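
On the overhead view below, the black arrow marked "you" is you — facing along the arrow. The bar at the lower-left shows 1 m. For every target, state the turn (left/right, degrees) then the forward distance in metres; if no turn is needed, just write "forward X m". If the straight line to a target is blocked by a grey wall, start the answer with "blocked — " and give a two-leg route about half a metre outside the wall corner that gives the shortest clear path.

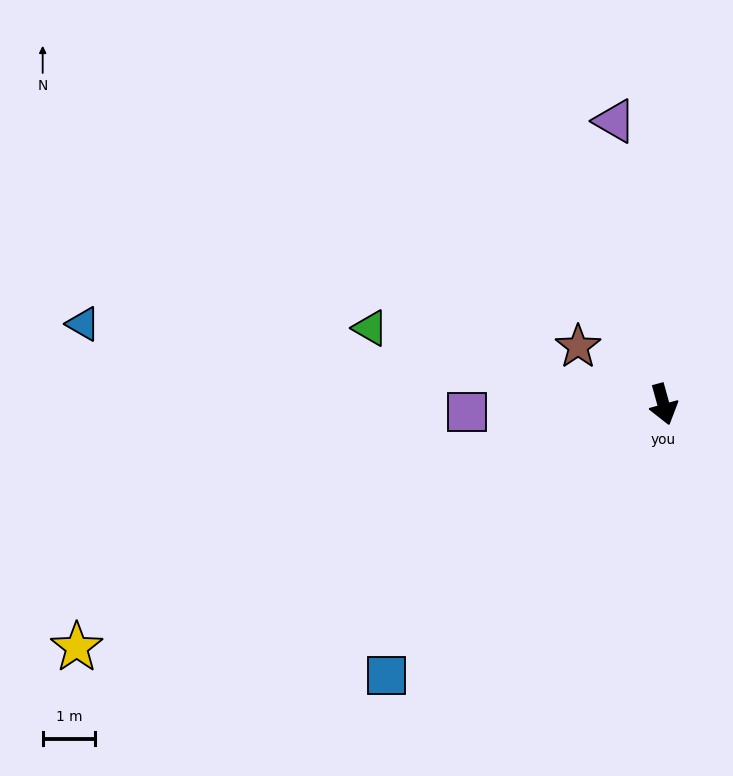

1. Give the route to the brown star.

turn right 139°, forward 2.0 m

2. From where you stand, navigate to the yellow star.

turn right 83°, forward 12.0 m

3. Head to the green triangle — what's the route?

turn right 120°, forward 5.7 m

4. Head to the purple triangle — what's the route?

turn left 174°, forward 5.4 m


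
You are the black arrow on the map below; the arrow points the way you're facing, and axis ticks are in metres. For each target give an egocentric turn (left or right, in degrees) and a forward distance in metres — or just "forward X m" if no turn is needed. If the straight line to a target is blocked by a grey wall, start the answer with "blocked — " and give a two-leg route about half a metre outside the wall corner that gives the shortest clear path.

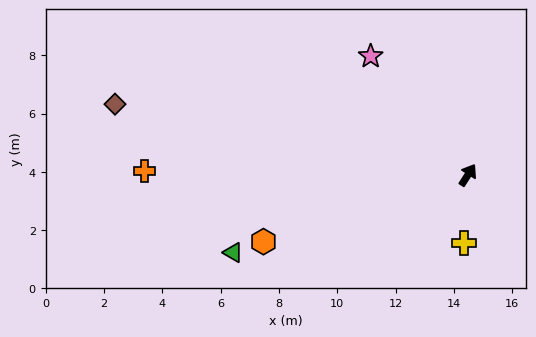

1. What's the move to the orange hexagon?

turn left 141°, forward 7.4 m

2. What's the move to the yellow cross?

turn right 151°, forward 2.3 m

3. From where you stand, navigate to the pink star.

turn left 72°, forward 5.3 m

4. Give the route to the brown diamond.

turn left 111°, forward 12.3 m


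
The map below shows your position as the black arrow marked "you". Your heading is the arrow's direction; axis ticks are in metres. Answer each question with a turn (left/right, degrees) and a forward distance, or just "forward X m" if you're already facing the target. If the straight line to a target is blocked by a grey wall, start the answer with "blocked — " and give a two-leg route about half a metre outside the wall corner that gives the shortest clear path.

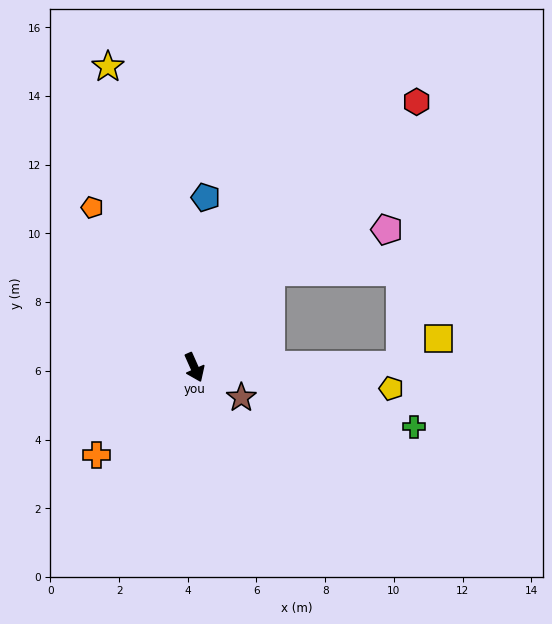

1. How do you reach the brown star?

turn left 33°, forward 1.6 m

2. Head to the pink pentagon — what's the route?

blocked — turn left 117°, forward 3.6 m, then turn right 31°, forward 3.6 m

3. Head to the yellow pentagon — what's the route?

turn left 60°, forward 5.8 m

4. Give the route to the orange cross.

turn right 72°, forward 3.8 m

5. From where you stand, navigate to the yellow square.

blocked — turn left 67°, forward 6.0 m, then turn left 34°, forward 1.4 m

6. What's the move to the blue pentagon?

turn left 152°, forward 5.0 m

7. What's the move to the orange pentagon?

turn right 171°, forward 5.5 m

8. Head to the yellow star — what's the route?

turn left 172°, forward 9.1 m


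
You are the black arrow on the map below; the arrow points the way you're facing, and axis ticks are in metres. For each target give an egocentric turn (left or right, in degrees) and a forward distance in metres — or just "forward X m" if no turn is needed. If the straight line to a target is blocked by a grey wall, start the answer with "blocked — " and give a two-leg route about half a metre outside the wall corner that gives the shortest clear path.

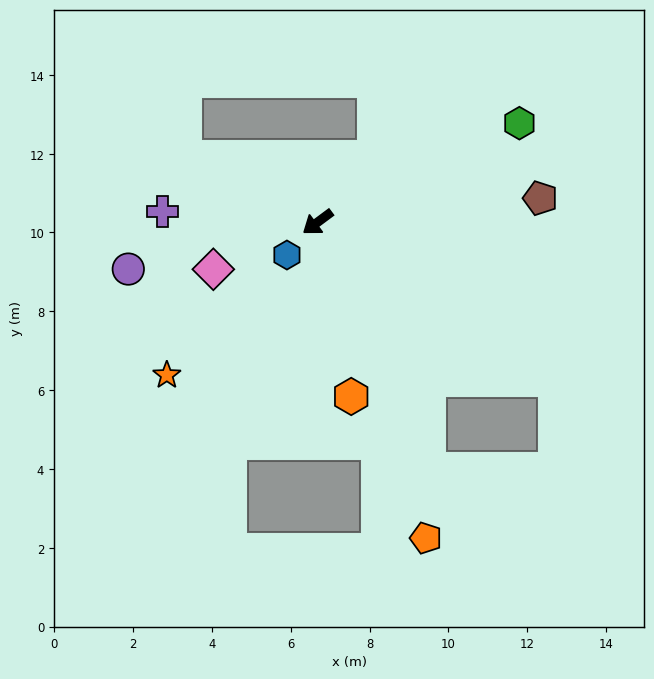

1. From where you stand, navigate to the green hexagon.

turn left 170°, forward 5.7 m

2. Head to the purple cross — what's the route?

turn right 41°, forward 3.9 m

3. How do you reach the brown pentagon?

turn left 150°, forward 5.7 m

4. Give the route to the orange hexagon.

turn left 64°, forward 4.5 m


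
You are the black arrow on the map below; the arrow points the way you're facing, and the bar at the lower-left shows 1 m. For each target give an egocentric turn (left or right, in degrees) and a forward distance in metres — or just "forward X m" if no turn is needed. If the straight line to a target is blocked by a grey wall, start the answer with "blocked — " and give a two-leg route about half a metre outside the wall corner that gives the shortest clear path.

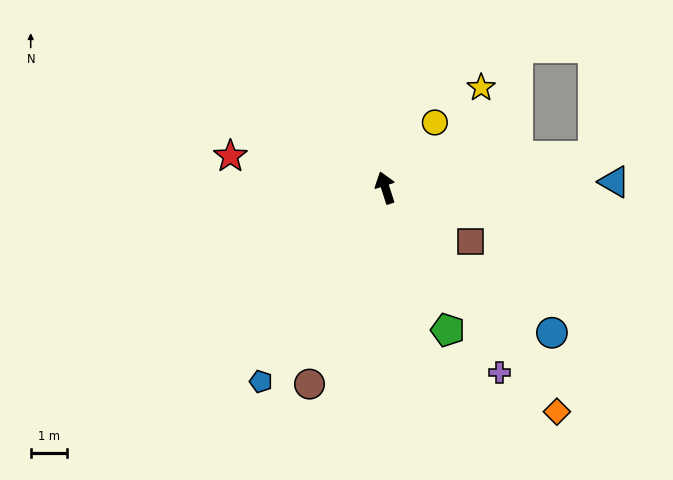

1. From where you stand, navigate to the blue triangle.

turn right 106°, forward 6.4 m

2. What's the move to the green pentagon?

turn right 174°, forward 4.3 m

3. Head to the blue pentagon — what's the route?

turn left 129°, forward 6.4 m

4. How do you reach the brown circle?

turn left 141°, forward 5.9 m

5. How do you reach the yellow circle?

turn right 55°, forward 2.3 m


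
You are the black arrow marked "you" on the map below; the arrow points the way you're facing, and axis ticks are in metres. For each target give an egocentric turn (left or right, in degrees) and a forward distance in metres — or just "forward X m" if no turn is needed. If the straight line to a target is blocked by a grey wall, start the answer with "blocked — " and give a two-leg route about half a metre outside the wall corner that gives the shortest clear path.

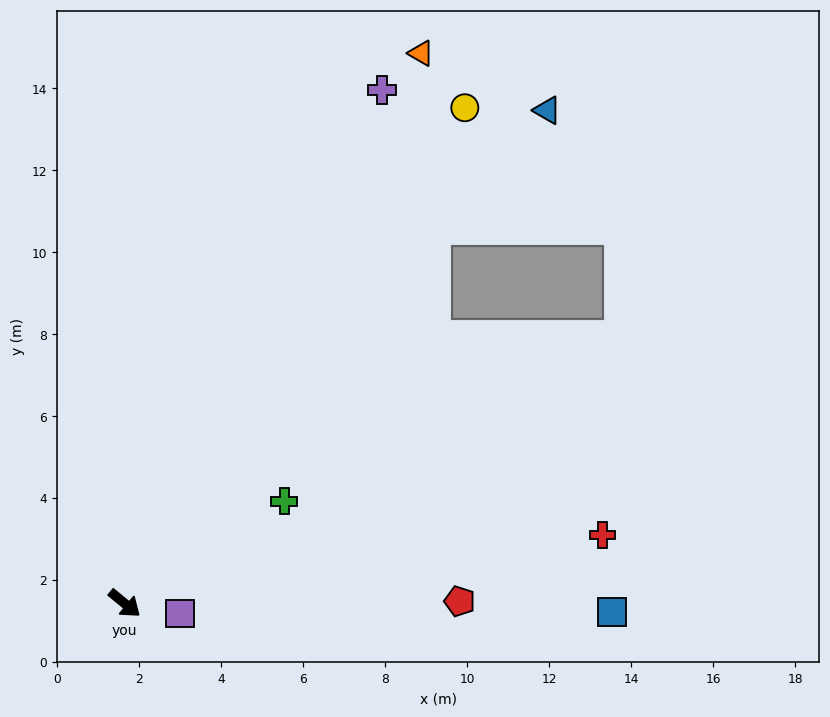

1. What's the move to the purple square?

turn left 29°, forward 1.4 m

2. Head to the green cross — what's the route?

turn left 72°, forward 4.6 m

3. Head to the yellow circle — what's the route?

turn left 95°, forward 14.7 m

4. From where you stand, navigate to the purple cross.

turn left 103°, forward 14.0 m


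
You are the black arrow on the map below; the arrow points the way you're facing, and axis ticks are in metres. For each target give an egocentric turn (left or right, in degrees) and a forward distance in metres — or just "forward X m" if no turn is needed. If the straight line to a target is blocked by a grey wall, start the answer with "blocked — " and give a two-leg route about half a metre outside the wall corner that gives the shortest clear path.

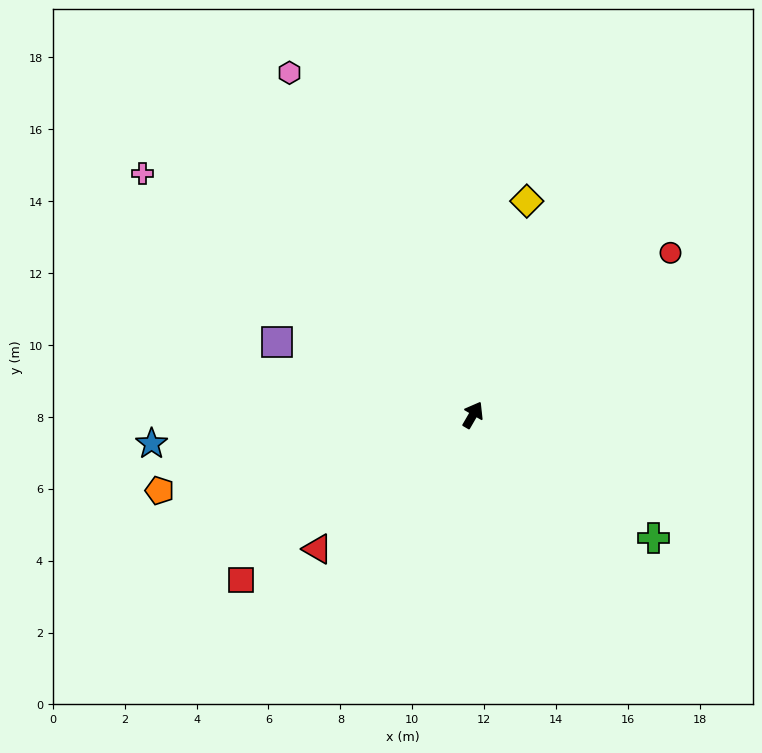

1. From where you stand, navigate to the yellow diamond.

turn left 16°, forward 6.1 m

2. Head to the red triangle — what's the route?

turn left 161°, forward 5.7 m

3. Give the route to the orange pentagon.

turn left 134°, forward 9.0 m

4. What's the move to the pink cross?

turn left 84°, forward 11.4 m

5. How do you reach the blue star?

turn left 125°, forward 9.0 m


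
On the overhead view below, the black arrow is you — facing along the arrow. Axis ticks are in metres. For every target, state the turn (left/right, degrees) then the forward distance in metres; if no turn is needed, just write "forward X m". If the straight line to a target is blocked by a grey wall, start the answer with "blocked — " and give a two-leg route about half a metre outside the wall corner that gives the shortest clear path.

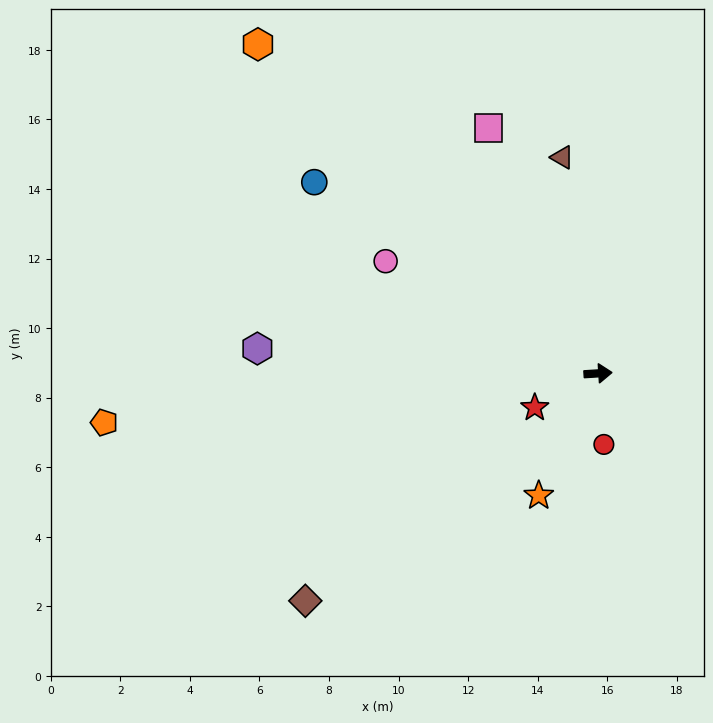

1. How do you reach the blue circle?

turn left 142°, forward 9.8 m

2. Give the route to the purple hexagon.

turn left 172°, forward 9.8 m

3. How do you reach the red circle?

turn right 89°, forward 2.0 m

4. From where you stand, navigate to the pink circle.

turn left 149°, forward 6.9 m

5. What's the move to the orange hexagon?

turn left 132°, forward 13.6 m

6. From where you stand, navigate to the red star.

turn right 155°, forward 2.1 m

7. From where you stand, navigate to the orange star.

turn right 119°, forward 3.9 m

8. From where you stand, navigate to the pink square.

turn left 110°, forward 7.7 m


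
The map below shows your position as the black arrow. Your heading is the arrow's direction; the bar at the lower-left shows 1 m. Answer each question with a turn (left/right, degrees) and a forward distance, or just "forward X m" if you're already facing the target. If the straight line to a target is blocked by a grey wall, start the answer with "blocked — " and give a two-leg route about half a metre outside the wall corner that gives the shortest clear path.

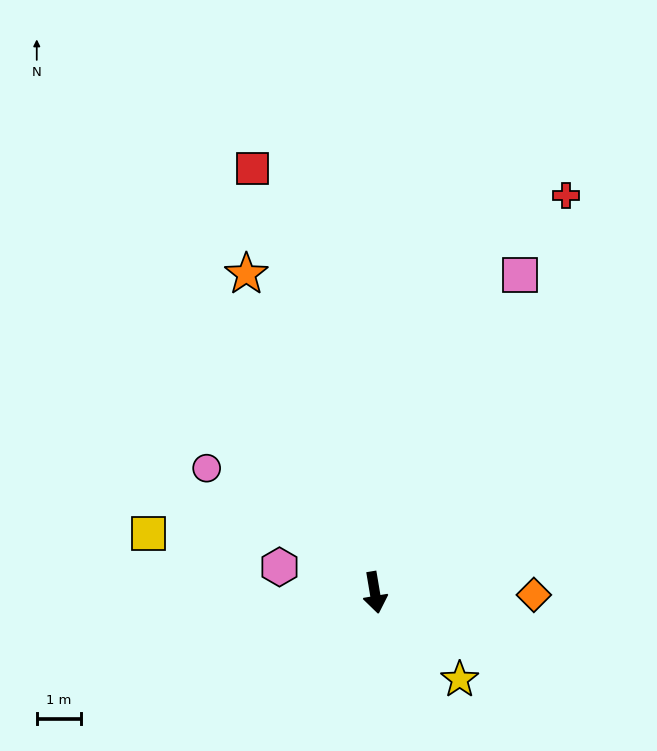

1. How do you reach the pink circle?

turn right 136°, forward 4.8 m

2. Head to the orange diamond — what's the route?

turn left 80°, forward 3.6 m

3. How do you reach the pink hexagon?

turn right 115°, forward 2.3 m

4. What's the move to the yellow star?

turn left 35°, forward 2.8 m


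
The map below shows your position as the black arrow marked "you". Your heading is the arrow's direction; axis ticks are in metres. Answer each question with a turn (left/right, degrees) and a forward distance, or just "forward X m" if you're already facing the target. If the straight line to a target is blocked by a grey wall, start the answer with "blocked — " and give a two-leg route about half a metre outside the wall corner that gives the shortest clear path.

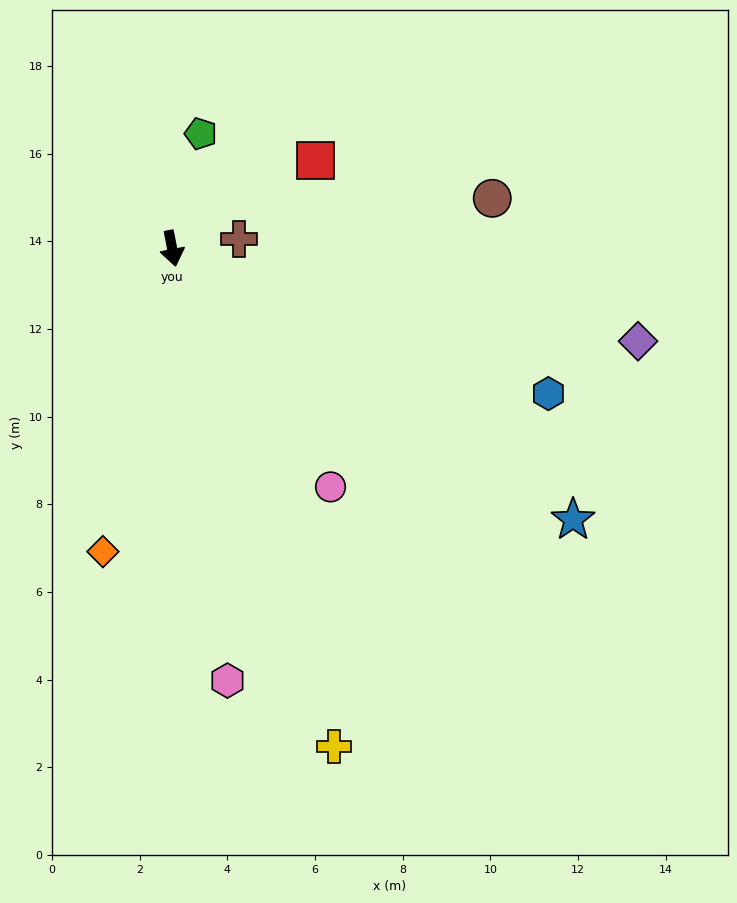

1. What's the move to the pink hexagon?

turn right 4°, forward 9.9 m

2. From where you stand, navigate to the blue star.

turn left 45°, forward 11.0 m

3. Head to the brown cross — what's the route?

turn left 87°, forward 1.5 m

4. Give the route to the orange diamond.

turn right 24°, forward 7.1 m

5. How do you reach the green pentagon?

turn left 155°, forward 2.7 m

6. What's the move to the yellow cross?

turn left 7°, forward 11.9 m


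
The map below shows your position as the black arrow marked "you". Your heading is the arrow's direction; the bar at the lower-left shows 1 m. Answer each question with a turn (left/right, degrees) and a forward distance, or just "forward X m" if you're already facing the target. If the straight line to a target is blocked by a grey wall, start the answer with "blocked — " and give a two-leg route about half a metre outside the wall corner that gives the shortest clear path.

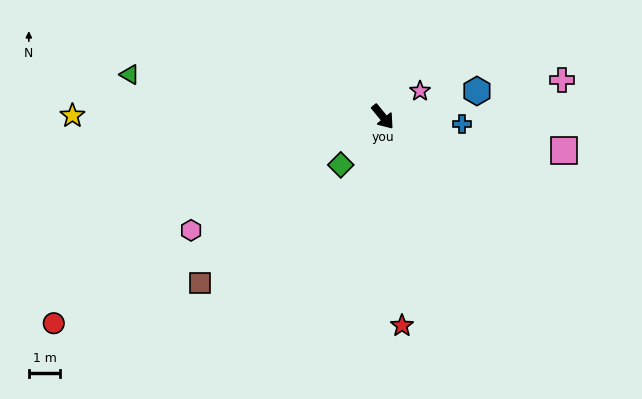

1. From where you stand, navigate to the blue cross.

turn left 46°, forward 2.5 m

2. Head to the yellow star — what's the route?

turn right 130°, forward 9.8 m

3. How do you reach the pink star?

turn left 85°, forward 1.4 m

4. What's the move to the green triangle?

turn right 139°, forward 8.1 m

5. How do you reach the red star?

turn right 34°, forward 6.6 m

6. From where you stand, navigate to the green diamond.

turn right 80°, forward 2.0 m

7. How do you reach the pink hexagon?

turn right 99°, forward 7.1 m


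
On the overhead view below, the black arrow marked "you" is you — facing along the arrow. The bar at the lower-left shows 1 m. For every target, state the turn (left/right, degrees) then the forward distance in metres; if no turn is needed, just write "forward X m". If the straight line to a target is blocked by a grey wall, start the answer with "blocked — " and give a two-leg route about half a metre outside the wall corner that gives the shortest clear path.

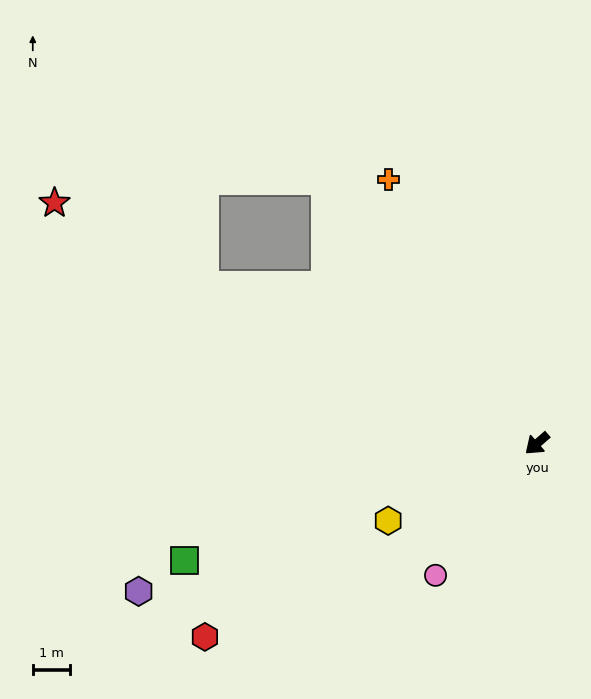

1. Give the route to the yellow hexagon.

turn right 14°, forward 4.5 m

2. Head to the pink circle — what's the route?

turn left 11°, forward 4.4 m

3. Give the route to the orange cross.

turn right 102°, forward 8.1 m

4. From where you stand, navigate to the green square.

turn right 23°, forward 9.9 m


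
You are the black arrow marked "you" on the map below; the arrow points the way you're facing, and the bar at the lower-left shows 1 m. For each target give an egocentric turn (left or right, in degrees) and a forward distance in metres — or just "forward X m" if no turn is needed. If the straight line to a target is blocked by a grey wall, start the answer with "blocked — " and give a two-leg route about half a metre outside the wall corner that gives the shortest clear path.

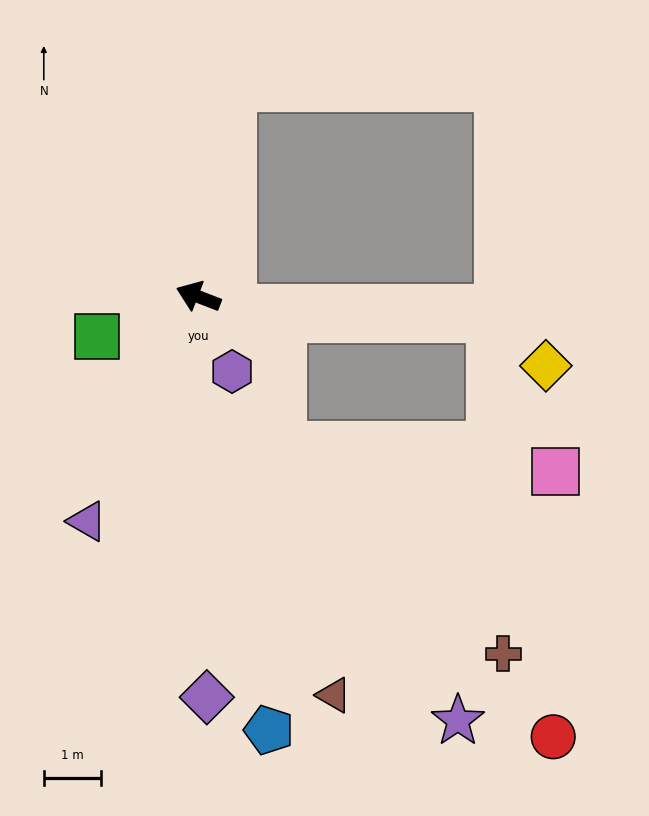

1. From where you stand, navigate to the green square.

turn left 43°, forward 1.9 m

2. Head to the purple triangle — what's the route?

turn left 85°, forward 4.4 m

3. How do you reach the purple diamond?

turn left 112°, forward 7.0 m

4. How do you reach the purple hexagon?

turn left 135°, forward 1.4 m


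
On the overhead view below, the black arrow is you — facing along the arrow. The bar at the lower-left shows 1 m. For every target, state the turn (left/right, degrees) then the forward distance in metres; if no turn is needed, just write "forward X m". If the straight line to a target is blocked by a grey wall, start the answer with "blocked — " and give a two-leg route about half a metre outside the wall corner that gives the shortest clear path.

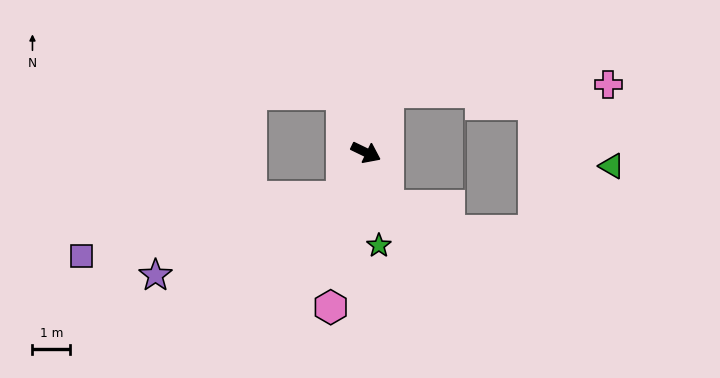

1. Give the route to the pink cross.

blocked — turn left 96°, forward 1.7 m, then turn right 68°, forward 5.8 m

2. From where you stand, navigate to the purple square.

blocked — turn right 93°, forward 1.3 m, then turn right 48°, forward 7.0 m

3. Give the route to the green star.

turn right 56°, forward 2.5 m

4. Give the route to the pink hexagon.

turn right 77°, forward 4.2 m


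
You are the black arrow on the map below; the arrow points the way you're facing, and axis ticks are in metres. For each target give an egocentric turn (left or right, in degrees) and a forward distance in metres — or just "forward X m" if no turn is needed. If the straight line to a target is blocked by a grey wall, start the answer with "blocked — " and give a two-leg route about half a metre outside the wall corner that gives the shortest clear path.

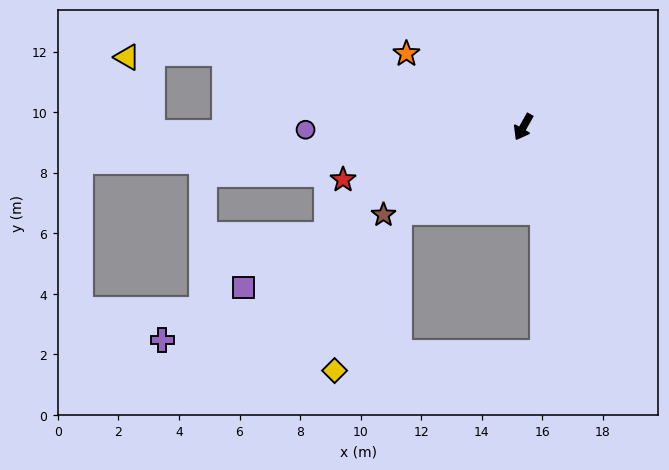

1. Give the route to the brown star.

turn right 29°, forward 5.5 m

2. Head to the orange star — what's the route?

turn right 93°, forward 4.6 m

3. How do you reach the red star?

turn right 44°, forward 6.2 m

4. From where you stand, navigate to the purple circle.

turn right 60°, forward 7.2 m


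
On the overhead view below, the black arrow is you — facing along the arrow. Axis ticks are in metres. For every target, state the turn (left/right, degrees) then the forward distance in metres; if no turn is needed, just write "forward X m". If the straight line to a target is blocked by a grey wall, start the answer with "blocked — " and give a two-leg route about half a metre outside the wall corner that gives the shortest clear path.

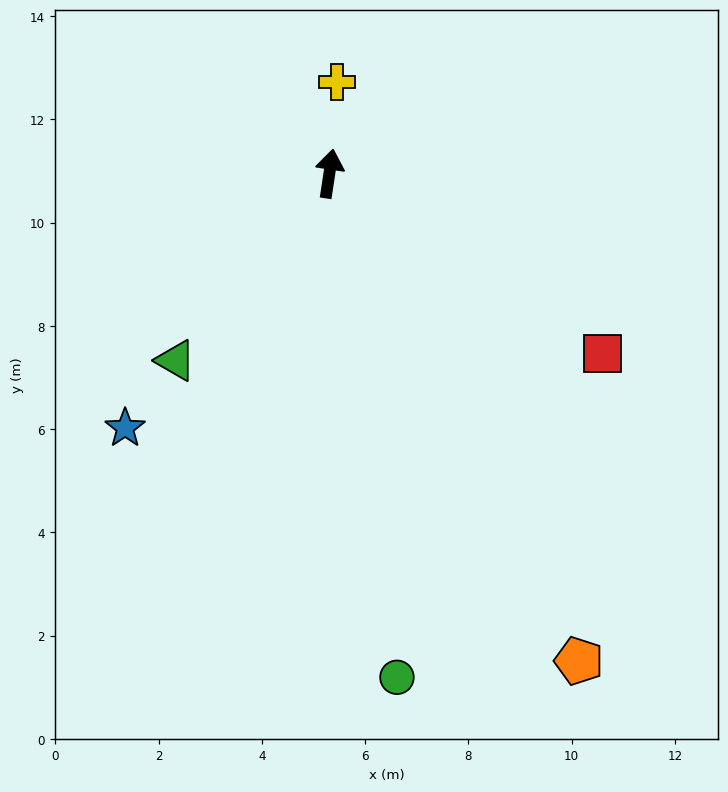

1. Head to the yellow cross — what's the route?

turn left 4°, forward 1.8 m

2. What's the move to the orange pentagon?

turn right 144°, forward 10.6 m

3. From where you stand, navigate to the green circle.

turn right 164°, forward 9.8 m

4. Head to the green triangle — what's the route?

turn left 149°, forward 4.7 m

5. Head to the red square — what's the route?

turn right 115°, forward 6.3 m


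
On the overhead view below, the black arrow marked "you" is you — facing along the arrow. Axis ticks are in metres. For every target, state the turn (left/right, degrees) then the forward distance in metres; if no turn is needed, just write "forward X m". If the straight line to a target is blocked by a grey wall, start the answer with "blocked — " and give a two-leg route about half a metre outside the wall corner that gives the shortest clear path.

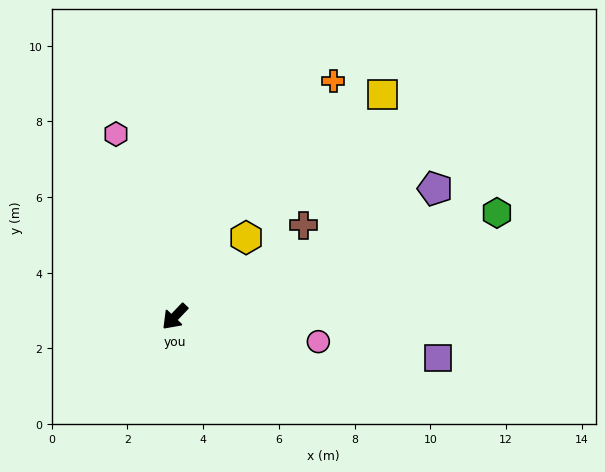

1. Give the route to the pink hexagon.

turn right 118°, forward 5.1 m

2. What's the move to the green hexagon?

turn left 152°, forward 8.9 m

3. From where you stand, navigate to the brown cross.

turn left 169°, forward 4.2 m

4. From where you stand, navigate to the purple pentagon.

turn left 160°, forward 7.7 m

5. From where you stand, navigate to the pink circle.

turn left 124°, forward 3.9 m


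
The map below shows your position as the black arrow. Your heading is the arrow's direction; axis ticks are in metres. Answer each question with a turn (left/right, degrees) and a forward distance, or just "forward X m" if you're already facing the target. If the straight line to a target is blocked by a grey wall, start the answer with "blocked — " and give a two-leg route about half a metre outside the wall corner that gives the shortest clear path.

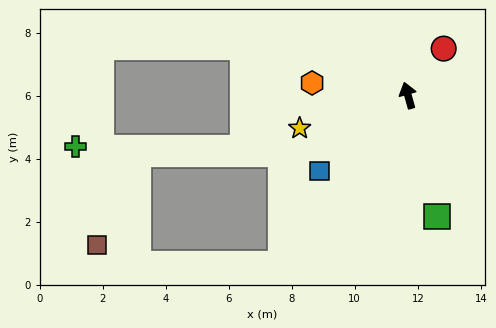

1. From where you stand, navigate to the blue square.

turn left 115°, forward 3.7 m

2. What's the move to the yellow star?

turn left 91°, forward 3.6 m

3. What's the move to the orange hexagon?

turn left 67°, forward 3.1 m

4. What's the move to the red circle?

turn right 53°, forward 1.9 m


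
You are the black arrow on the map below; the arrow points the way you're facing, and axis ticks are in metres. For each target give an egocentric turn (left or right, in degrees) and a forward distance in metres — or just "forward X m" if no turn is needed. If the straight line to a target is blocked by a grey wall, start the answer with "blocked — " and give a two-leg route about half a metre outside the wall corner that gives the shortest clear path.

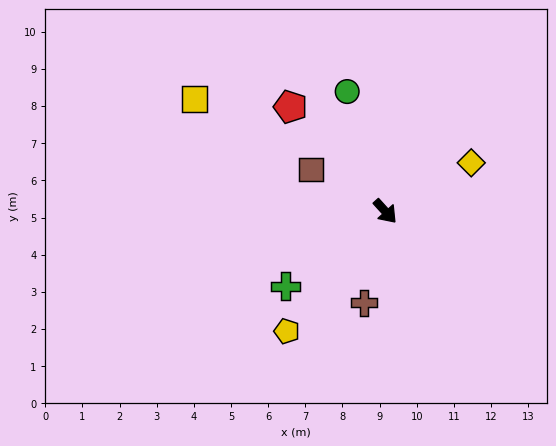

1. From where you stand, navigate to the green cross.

turn right 95°, forward 3.4 m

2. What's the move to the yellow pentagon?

turn right 82°, forward 4.2 m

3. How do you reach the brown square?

turn right 162°, forward 2.3 m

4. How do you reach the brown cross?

turn right 55°, forward 2.5 m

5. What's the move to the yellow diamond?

turn left 77°, forward 2.7 m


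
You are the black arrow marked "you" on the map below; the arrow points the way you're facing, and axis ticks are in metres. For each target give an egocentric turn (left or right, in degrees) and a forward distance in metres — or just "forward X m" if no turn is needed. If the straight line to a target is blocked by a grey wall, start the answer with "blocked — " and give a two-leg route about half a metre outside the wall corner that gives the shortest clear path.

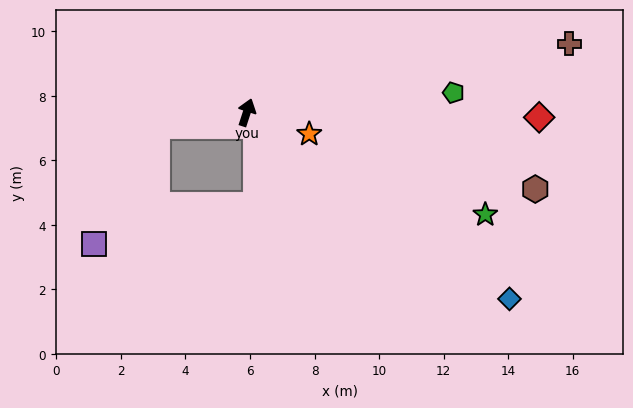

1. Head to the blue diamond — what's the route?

turn right 107°, forward 10.0 m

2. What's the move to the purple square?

blocked — turn left 116°, forward 2.8 m, then turn left 54°, forward 4.2 m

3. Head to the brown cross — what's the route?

turn right 60°, forward 10.2 m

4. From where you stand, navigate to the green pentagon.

turn right 67°, forward 6.4 m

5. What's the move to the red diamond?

turn right 73°, forward 9.1 m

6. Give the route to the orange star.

turn right 91°, forward 2.1 m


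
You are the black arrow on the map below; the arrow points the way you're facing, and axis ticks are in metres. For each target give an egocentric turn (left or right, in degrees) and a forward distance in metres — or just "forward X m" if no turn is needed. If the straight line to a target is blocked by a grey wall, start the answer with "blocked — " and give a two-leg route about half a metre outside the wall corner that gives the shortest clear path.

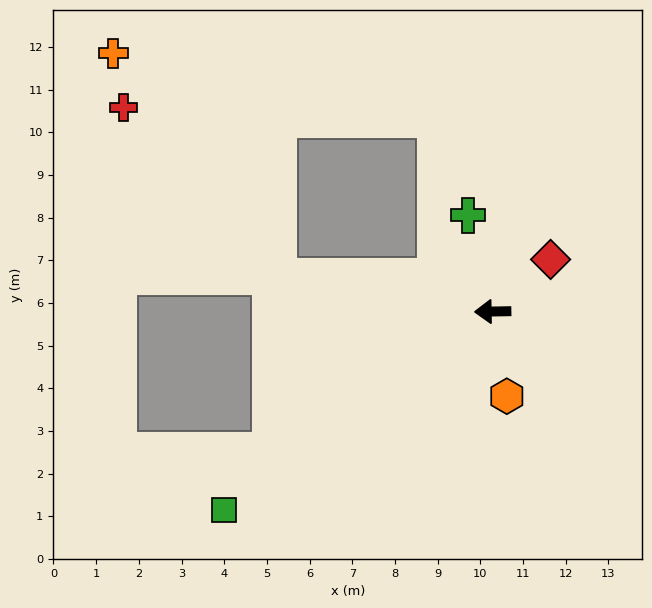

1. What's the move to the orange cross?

blocked — turn right 10°, forward 5.1 m, then turn right 44°, forward 6.5 m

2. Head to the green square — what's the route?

turn left 35°, forward 7.8 m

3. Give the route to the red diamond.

turn right 139°, forward 1.8 m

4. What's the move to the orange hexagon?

turn left 98°, forward 2.0 m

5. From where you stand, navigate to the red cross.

blocked — turn right 10°, forward 5.1 m, then turn right 38°, forward 5.4 m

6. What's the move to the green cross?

turn right 77°, forward 2.3 m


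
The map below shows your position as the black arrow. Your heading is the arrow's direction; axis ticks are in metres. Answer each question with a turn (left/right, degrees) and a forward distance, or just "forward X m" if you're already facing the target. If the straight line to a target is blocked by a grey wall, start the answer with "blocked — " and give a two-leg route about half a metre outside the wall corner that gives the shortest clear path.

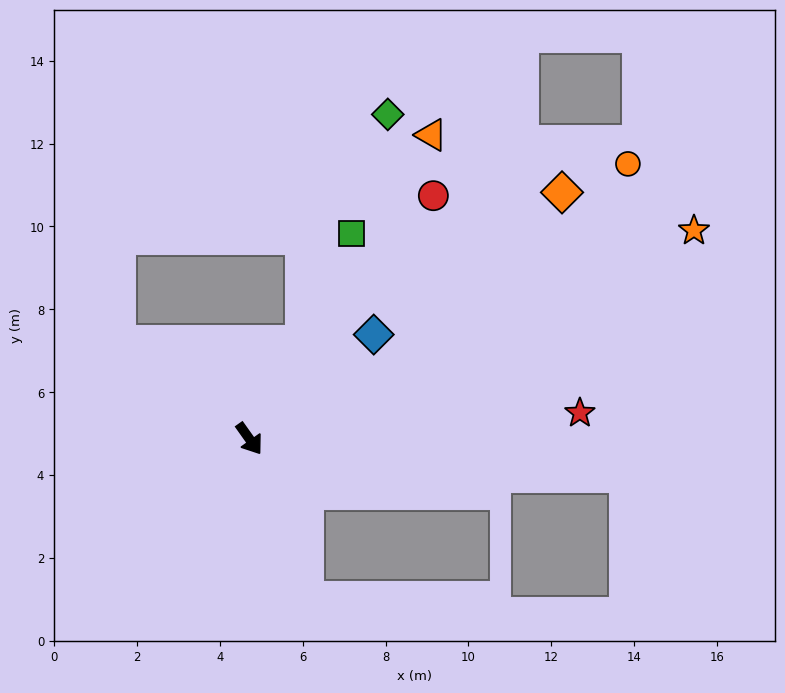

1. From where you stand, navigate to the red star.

turn left 59°, forward 8.0 m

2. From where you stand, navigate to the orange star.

turn left 80°, forward 11.9 m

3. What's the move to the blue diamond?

turn left 95°, forward 3.9 m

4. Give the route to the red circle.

turn left 108°, forward 7.4 m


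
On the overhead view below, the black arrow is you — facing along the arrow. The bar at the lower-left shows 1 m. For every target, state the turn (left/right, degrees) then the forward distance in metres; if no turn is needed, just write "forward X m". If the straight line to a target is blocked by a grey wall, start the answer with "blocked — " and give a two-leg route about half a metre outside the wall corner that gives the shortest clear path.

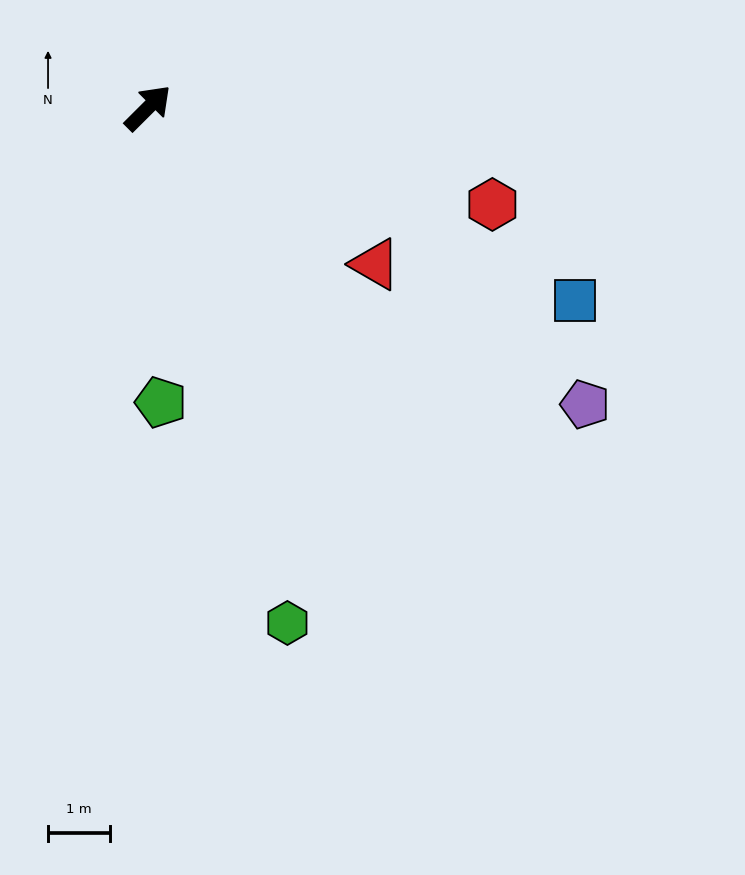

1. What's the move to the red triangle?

turn right 79°, forward 4.4 m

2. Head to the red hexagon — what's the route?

turn right 61°, forward 5.7 m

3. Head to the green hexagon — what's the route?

turn right 120°, forward 8.5 m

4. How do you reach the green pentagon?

turn right 132°, forward 4.7 m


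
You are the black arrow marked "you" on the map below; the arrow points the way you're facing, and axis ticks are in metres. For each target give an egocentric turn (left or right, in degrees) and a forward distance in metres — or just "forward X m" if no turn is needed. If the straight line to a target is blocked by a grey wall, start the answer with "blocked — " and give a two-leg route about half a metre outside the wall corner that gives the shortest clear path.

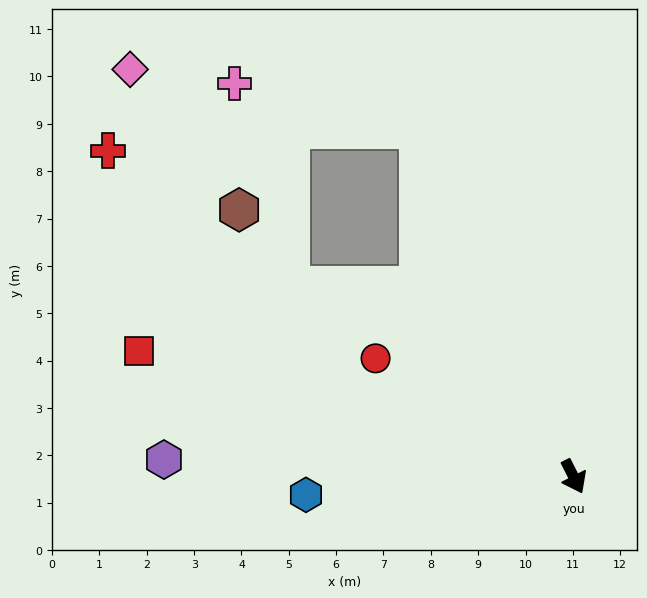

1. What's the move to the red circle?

turn right 148°, forward 4.9 m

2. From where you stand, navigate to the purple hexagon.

turn right 119°, forward 8.7 m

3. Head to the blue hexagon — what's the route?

turn right 113°, forward 5.7 m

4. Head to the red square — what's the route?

turn right 133°, forward 9.6 m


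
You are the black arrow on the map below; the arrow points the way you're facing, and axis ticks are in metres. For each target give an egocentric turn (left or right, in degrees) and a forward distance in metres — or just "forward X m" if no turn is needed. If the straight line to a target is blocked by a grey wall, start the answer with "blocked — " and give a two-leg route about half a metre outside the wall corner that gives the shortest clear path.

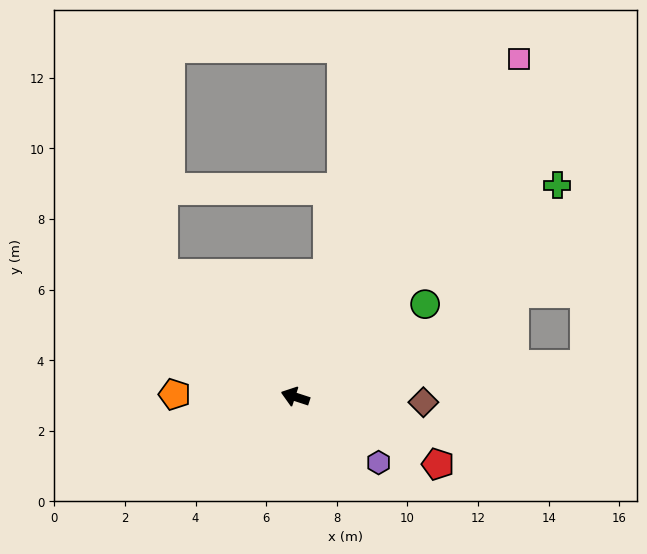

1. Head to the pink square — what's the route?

turn right 105°, forward 11.5 m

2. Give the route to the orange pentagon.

turn left 17°, forward 3.4 m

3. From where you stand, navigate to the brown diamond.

turn right 164°, forward 3.6 m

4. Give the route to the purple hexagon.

turn left 160°, forward 3.0 m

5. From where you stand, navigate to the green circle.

turn right 126°, forward 4.5 m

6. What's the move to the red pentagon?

turn left 173°, forward 4.5 m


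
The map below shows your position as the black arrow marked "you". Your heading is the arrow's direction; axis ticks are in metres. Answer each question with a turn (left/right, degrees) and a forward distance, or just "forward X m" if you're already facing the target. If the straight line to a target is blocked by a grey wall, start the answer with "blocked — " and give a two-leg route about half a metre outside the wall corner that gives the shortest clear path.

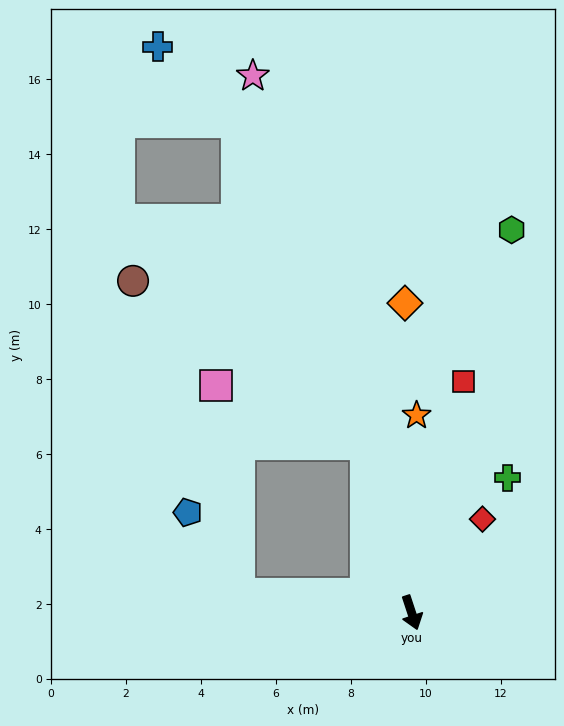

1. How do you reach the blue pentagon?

blocked — turn right 114°, forward 4.6 m, then turn right 52°, forward 2.6 m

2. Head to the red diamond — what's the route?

turn left 125°, forward 3.1 m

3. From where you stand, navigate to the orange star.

turn left 160°, forward 5.3 m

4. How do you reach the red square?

turn left 149°, forward 6.3 m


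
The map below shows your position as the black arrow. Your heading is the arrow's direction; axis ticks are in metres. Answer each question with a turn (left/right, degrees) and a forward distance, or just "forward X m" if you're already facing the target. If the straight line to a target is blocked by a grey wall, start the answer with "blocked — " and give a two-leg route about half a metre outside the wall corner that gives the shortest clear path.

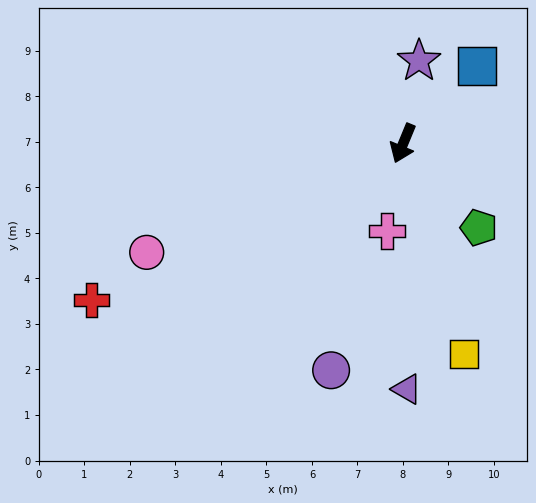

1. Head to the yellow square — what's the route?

turn left 39°, forward 4.8 m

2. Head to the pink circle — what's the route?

turn right 45°, forward 6.1 m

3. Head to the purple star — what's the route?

turn right 168°, forward 1.8 m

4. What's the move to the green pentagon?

turn left 64°, forward 2.5 m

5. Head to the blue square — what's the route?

turn left 159°, forward 2.3 m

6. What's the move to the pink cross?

turn left 12°, forward 2.0 m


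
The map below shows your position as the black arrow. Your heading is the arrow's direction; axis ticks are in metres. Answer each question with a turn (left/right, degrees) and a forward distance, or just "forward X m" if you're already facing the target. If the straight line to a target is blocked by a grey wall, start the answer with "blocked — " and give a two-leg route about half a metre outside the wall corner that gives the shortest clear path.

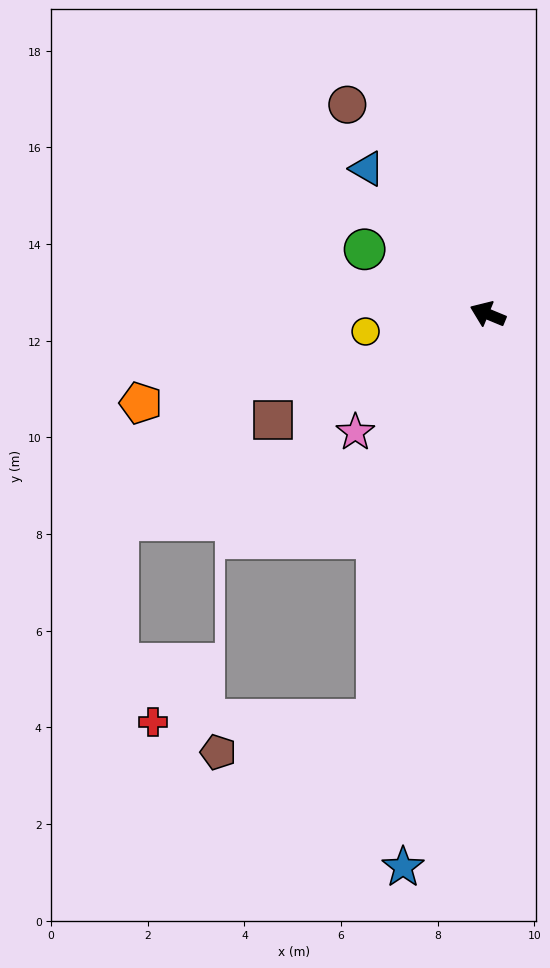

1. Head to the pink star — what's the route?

turn left 64°, forward 3.7 m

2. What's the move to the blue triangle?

turn right 28°, forward 3.9 m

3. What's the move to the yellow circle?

turn left 31°, forward 2.6 m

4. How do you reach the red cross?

blocked — turn left 97°, forward 8.7 m, then turn right 74°, forward 4.6 m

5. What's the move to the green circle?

turn right 5°, forward 2.9 m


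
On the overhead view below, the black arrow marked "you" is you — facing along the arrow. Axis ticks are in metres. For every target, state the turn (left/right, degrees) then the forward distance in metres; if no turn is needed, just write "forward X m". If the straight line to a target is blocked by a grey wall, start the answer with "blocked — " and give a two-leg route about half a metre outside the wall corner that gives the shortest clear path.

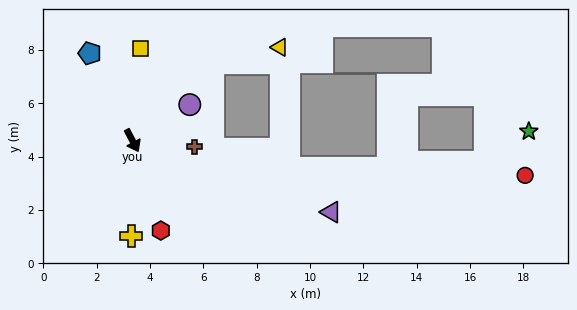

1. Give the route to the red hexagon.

turn right 10°, forward 3.5 m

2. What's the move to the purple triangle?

turn left 42°, forward 7.9 m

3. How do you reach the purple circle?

turn left 94°, forward 2.5 m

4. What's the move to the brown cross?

turn left 56°, forward 2.3 m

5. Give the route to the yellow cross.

turn right 29°, forward 3.6 m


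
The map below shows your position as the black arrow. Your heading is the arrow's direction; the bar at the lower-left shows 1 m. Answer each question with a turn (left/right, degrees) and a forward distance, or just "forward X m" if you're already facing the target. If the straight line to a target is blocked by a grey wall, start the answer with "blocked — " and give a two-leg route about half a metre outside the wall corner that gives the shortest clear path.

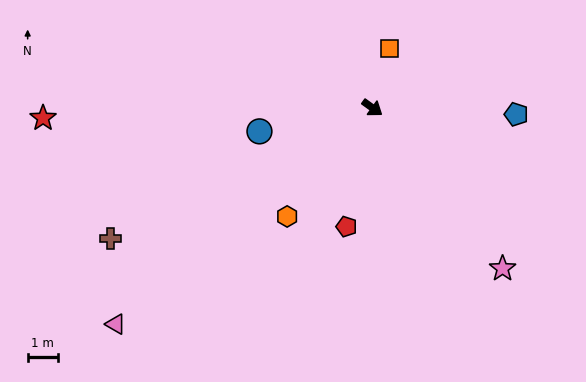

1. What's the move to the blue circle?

turn right 133°, forward 3.8 m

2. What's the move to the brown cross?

turn right 118°, forward 9.7 m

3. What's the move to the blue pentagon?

turn left 33°, forward 4.8 m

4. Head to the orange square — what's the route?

turn left 110°, forward 2.0 m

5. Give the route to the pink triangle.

turn right 104°, forward 11.1 m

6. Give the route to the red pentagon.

turn right 67°, forward 4.0 m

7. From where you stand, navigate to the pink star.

turn right 15°, forward 6.8 m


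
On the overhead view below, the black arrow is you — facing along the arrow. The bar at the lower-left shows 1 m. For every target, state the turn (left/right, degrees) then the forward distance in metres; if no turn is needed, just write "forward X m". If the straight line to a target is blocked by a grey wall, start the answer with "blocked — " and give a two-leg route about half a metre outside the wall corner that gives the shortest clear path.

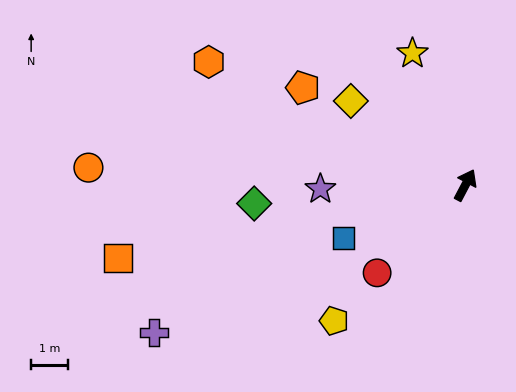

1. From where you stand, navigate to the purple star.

turn left 119°, forward 3.9 m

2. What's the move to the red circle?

turn left 163°, forward 3.4 m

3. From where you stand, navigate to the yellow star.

turn left 50°, forward 3.8 m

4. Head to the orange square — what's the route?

turn left 130°, forward 9.6 m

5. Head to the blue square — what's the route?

turn left 141°, forward 3.6 m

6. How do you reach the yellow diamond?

turn left 82°, forward 3.8 m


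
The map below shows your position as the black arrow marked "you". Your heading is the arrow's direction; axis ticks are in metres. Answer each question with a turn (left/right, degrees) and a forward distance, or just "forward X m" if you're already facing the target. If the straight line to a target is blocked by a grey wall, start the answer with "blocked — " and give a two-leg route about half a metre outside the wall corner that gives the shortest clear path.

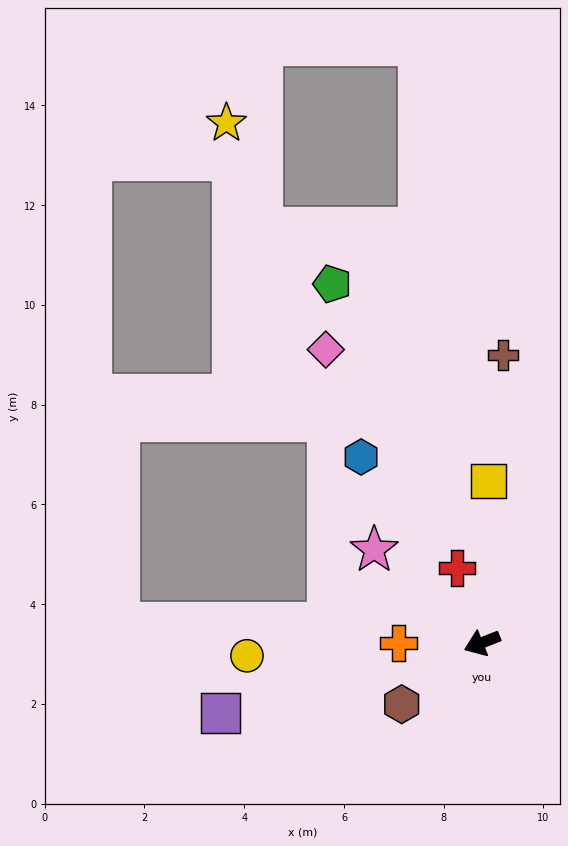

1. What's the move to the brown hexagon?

turn left 16°, forward 2.0 m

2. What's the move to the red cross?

turn right 93°, forward 1.6 m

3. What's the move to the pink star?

turn right 62°, forward 2.9 m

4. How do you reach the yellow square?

turn right 114°, forward 3.2 m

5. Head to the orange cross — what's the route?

turn right 21°, forward 1.7 m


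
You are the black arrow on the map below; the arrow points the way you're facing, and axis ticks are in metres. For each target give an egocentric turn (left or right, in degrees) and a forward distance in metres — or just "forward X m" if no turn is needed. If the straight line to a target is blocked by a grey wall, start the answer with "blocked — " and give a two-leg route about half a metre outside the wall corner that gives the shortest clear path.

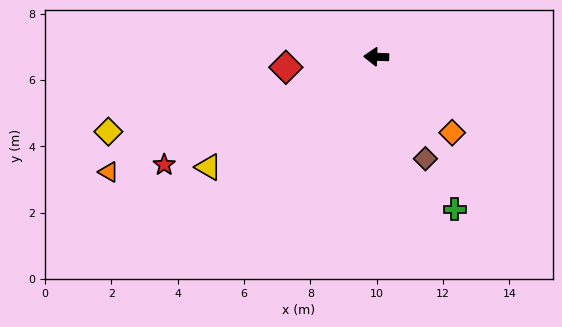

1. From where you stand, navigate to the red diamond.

turn left 9°, forward 2.7 m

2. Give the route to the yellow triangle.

turn left 35°, forward 6.1 m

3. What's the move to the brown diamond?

turn left 118°, forward 3.4 m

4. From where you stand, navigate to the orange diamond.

turn left 137°, forward 3.2 m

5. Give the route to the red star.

turn left 29°, forward 7.2 m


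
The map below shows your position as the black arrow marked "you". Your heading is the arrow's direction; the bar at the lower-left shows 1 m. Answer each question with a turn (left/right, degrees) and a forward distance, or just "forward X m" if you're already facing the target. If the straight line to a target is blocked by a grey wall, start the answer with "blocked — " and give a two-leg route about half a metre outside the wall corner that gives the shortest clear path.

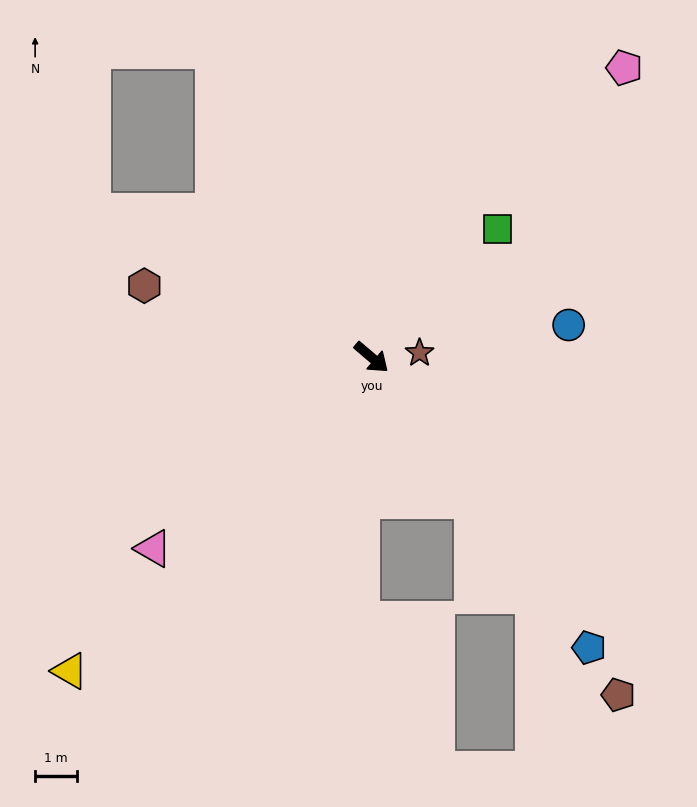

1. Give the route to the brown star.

turn left 46°, forward 1.1 m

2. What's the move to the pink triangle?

turn right 98°, forward 6.9 m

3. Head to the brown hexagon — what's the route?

turn right 157°, forward 5.6 m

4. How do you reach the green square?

turn left 86°, forward 4.3 m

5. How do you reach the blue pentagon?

turn right 13°, forward 8.6 m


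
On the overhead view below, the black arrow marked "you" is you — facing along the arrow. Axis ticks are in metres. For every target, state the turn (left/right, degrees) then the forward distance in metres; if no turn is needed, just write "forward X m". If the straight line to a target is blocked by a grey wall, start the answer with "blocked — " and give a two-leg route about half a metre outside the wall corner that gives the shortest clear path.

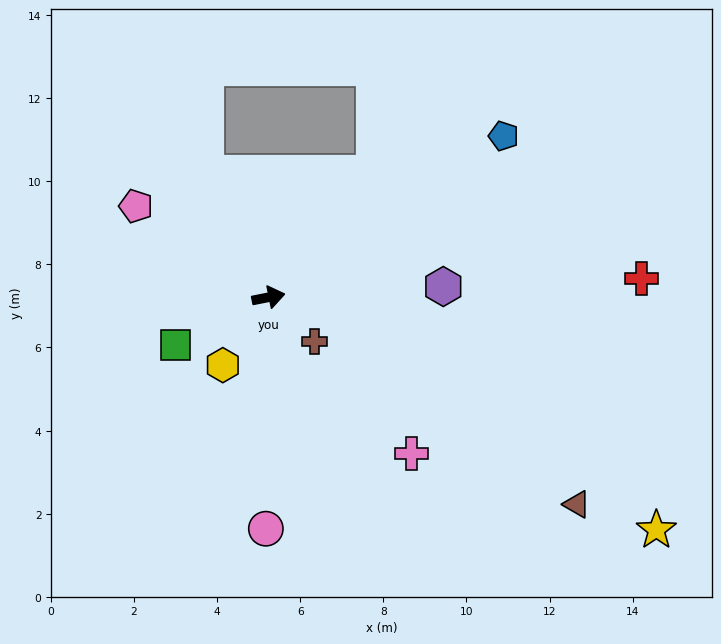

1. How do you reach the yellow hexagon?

turn right 135°, forward 2.0 m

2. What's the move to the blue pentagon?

turn left 23°, forward 6.9 m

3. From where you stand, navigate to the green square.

turn right 164°, forward 2.5 m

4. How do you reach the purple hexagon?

turn right 8°, forward 4.2 m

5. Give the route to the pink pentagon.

turn left 134°, forward 3.9 m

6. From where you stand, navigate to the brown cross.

turn right 55°, forward 1.5 m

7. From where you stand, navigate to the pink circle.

turn right 102°, forward 5.6 m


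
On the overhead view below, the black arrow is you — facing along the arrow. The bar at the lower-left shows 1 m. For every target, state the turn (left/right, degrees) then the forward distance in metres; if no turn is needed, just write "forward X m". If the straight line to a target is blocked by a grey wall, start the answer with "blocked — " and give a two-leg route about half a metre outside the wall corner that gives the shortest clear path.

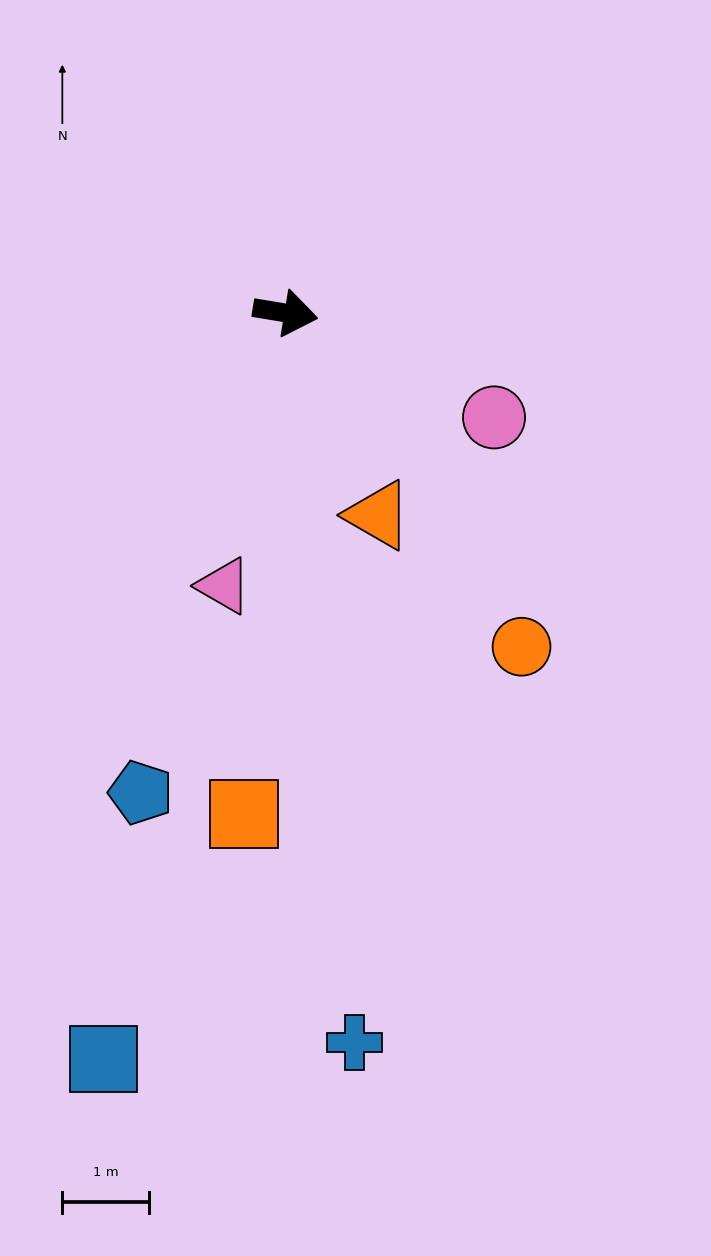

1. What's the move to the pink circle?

turn right 17°, forward 2.7 m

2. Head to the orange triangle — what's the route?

turn right 56°, forward 2.6 m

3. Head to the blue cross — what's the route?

turn right 75°, forward 8.5 m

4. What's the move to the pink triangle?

turn right 93°, forward 3.2 m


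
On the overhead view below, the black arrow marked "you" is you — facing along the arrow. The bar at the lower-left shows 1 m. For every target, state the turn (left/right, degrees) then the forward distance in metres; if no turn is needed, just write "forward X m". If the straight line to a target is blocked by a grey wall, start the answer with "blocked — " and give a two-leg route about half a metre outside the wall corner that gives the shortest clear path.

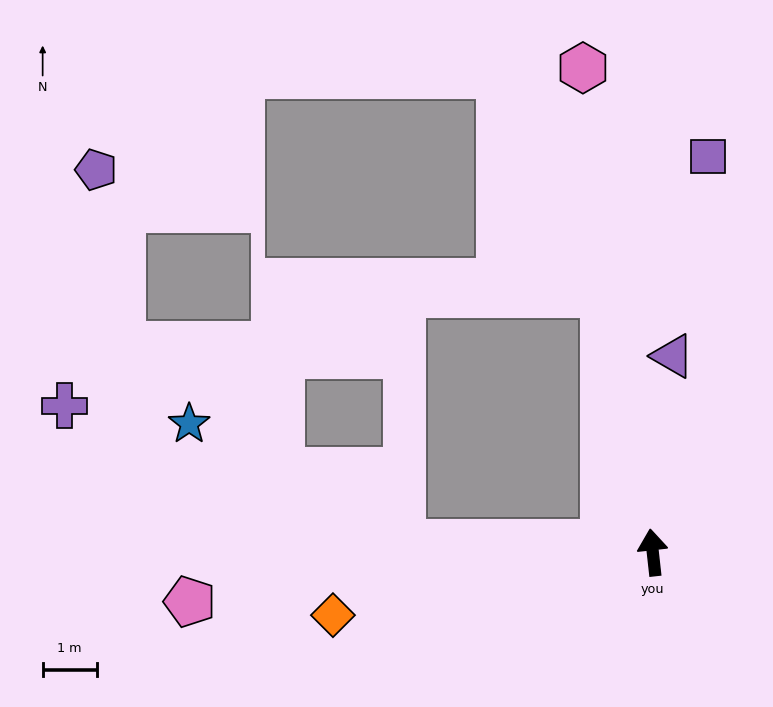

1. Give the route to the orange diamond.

turn left 95°, forward 6.0 m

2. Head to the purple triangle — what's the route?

turn right 12°, forward 3.7 m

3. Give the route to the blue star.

blocked — turn left 81°, forward 4.6 m, then turn right 26°, forward 4.5 m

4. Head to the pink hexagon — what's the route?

forward 9.1 m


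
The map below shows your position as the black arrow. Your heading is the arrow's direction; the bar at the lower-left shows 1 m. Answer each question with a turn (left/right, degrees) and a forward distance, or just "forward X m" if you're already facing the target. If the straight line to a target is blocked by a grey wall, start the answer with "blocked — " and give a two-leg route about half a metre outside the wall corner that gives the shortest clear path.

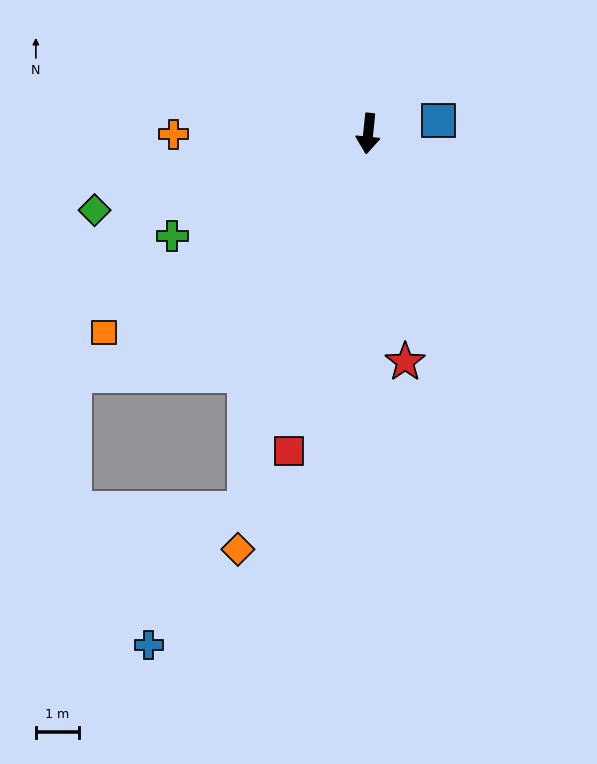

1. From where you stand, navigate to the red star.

turn left 15°, forward 5.4 m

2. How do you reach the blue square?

turn left 106°, forward 1.7 m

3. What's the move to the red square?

turn right 8°, forward 7.6 m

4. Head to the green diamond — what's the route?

turn right 69°, forward 6.6 m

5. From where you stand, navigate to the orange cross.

turn right 84°, forward 4.5 m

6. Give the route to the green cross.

turn right 57°, forward 5.2 m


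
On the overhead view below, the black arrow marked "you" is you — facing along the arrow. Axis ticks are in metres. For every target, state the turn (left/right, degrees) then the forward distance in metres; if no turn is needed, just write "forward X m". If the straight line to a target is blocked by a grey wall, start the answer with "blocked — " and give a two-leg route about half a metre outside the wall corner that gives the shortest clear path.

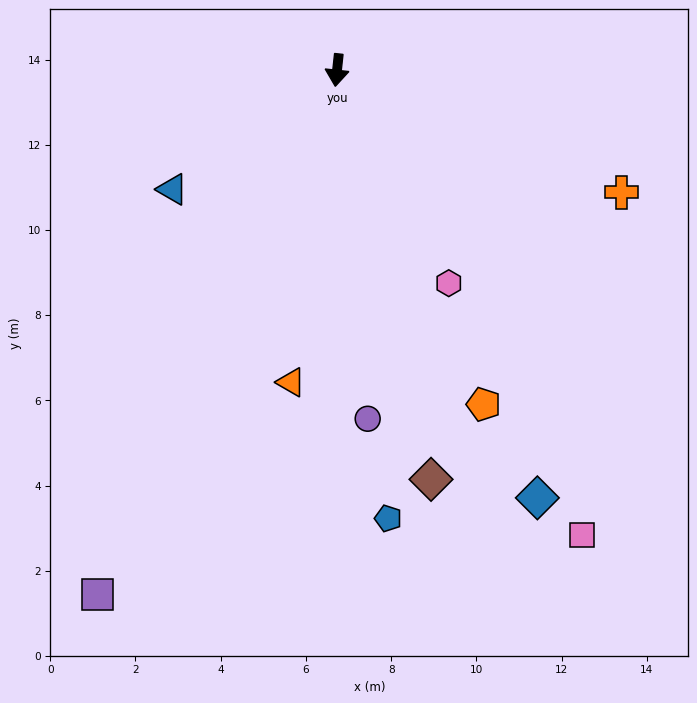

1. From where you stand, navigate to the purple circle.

turn left 11°, forward 8.2 m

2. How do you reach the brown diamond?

turn left 19°, forward 9.9 m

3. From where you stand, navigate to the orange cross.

turn left 73°, forward 7.3 m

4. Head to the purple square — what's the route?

turn right 18°, forward 13.5 m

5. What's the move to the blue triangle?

turn right 48°, forward 4.8 m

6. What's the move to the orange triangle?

turn right 2°, forward 7.4 m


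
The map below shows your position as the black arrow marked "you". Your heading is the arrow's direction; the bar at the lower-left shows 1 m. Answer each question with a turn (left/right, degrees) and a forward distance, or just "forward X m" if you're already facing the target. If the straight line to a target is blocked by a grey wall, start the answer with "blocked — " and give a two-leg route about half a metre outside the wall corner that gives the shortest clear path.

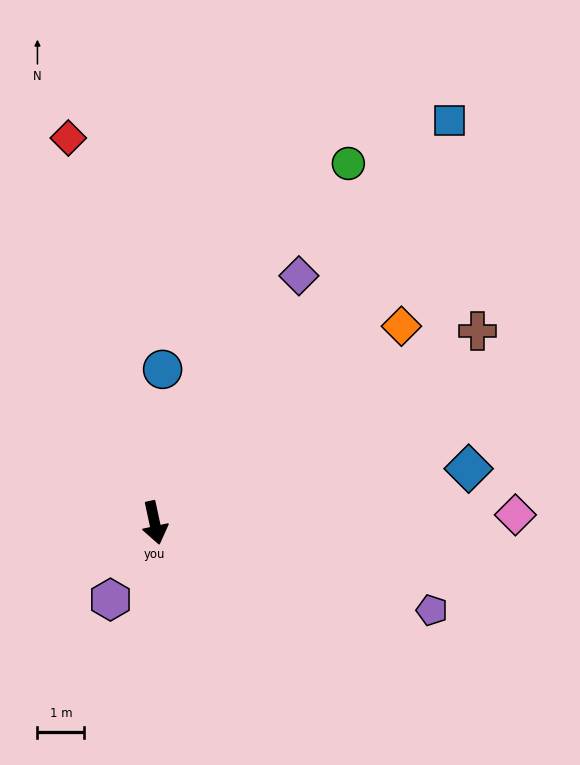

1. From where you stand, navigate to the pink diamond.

turn left 79°, forward 7.7 m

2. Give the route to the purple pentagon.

turn left 60°, forward 6.2 m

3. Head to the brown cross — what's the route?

turn left 109°, forward 8.0 m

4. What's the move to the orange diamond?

turn left 116°, forward 6.7 m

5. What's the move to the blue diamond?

turn left 88°, forward 6.8 m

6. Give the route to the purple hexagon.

turn right 42°, forward 1.9 m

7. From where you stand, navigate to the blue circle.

turn left 165°, forward 3.3 m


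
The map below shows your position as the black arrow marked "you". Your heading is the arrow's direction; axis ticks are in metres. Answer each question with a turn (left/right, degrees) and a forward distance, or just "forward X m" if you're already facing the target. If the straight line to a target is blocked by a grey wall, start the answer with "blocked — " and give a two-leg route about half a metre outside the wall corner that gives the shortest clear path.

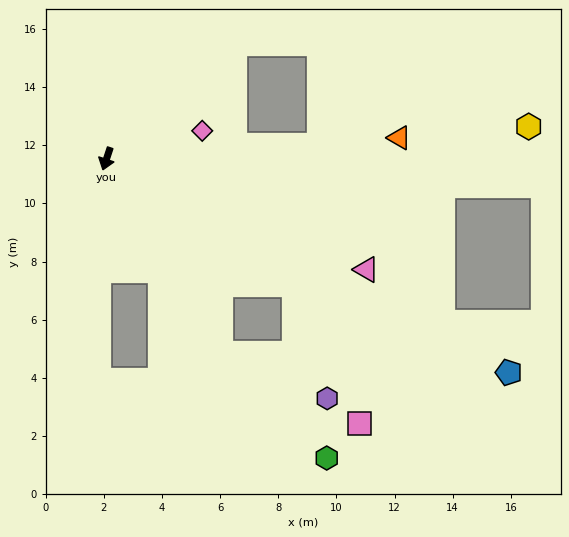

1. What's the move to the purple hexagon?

blocked — turn left 49°, forward 7.8 m, then turn left 36°, forward 4.0 m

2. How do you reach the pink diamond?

turn left 125°, forward 3.4 m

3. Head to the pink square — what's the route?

blocked — turn left 74°, forward 7.8 m, then turn right 30°, forward 5.3 m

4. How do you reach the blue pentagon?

turn left 80°, forward 15.7 m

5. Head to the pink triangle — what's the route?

turn left 85°, forward 9.7 m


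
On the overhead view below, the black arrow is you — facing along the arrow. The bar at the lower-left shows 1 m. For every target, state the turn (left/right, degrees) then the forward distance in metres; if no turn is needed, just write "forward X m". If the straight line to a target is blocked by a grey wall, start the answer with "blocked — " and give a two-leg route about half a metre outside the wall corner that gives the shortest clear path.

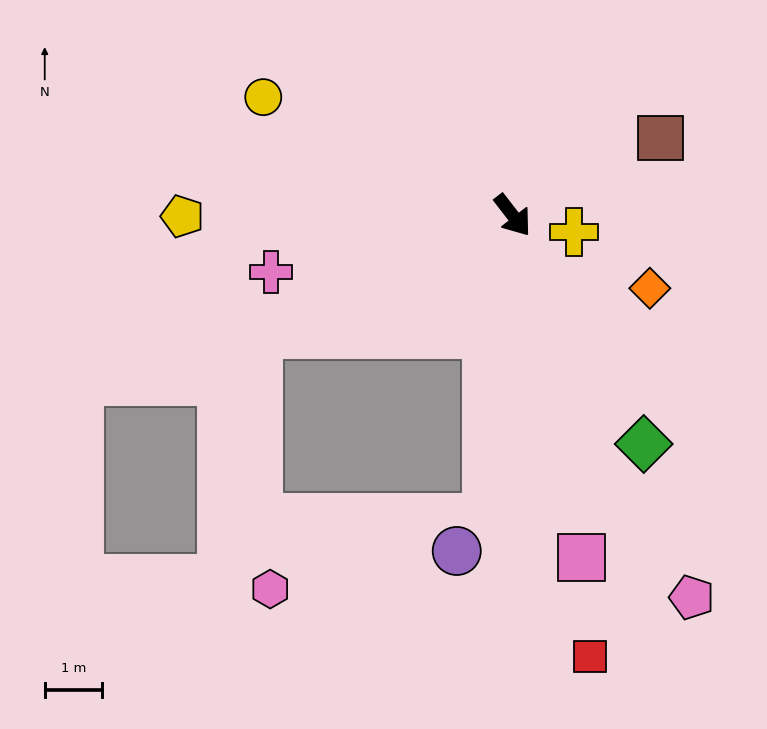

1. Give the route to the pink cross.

turn right 115°, forward 4.4 m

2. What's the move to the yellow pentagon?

turn right 128°, forward 5.8 m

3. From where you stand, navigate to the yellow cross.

turn left 37°, forward 1.1 m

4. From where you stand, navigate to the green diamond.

turn right 8°, forward 4.6 m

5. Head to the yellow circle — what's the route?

turn right 153°, forward 4.8 m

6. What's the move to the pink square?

turn right 26°, forward 6.1 m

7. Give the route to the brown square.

turn left 80°, forward 2.9 m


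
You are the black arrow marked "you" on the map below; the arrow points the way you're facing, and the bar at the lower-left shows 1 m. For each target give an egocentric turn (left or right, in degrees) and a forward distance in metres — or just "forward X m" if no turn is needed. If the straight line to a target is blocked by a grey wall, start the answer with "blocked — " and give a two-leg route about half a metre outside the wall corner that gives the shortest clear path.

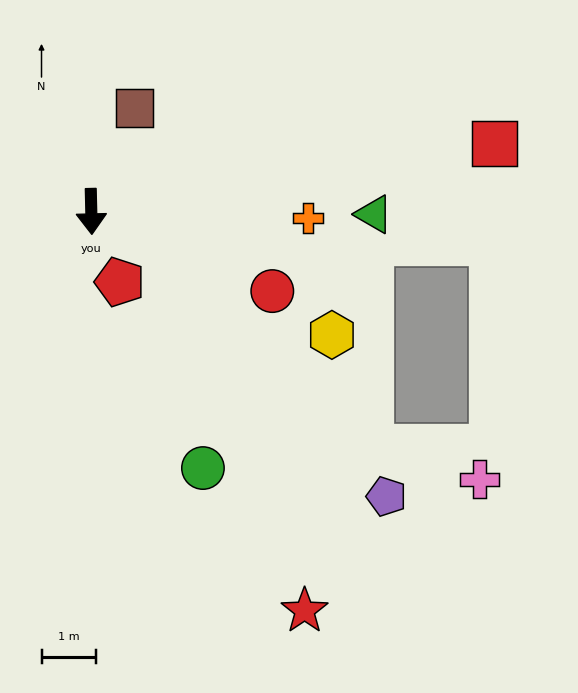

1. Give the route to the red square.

turn left 98°, forward 7.5 m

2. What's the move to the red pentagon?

turn left 21°, forward 1.4 m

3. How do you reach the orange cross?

turn left 87°, forward 4.0 m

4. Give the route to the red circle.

turn left 65°, forward 3.6 m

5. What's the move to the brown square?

turn left 156°, forward 2.1 m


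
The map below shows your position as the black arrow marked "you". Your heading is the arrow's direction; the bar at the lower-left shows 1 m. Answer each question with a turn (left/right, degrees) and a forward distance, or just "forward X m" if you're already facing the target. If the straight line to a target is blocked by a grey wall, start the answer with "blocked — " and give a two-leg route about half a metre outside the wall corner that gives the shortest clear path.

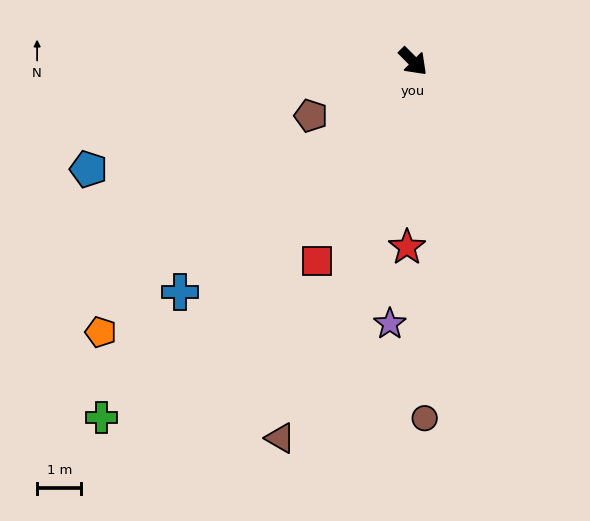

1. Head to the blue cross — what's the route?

turn right 90°, forward 7.4 m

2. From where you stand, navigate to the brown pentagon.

turn right 107°, forward 2.6 m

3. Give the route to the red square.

turn right 71°, forward 5.0 m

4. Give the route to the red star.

turn right 47°, forward 4.2 m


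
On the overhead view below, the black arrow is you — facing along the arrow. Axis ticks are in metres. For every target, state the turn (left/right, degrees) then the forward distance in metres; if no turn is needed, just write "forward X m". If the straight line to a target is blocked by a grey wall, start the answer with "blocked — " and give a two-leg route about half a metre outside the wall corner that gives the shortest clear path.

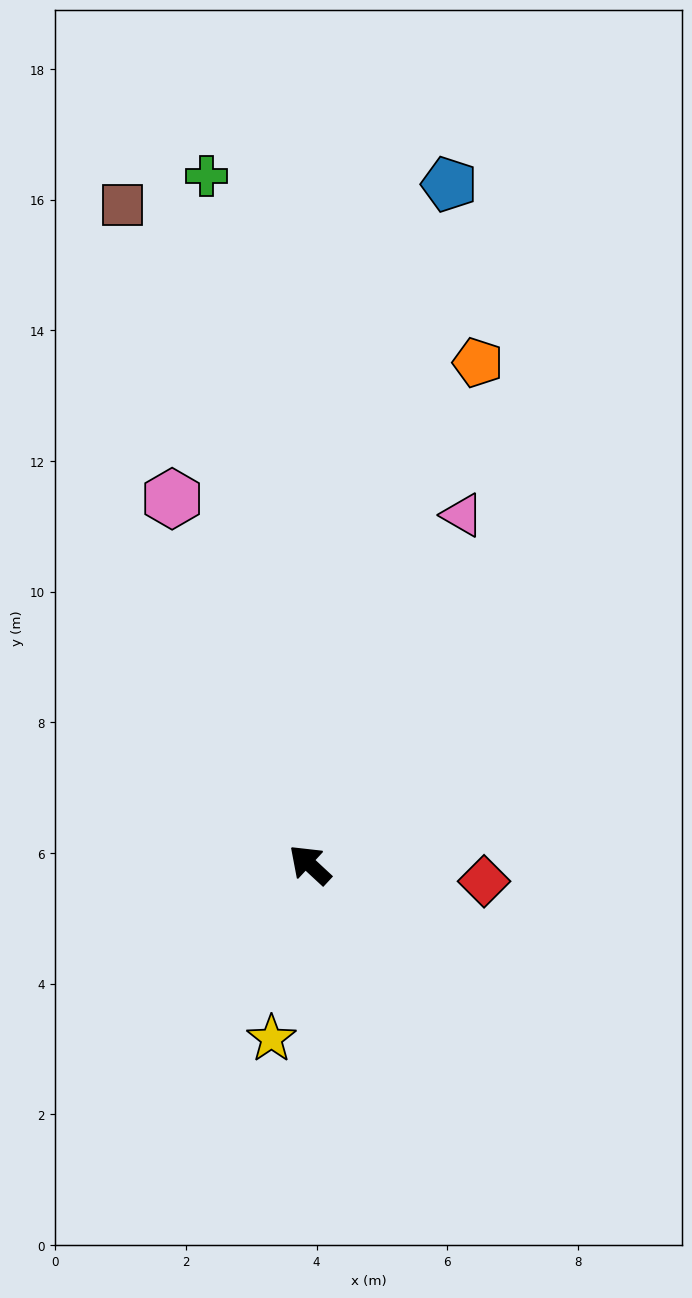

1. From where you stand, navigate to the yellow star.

turn left 120°, forward 2.7 m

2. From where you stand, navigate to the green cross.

turn right 39°, forward 10.7 m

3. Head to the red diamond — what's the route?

turn right 143°, forward 2.7 m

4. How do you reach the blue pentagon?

turn right 59°, forward 10.6 m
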